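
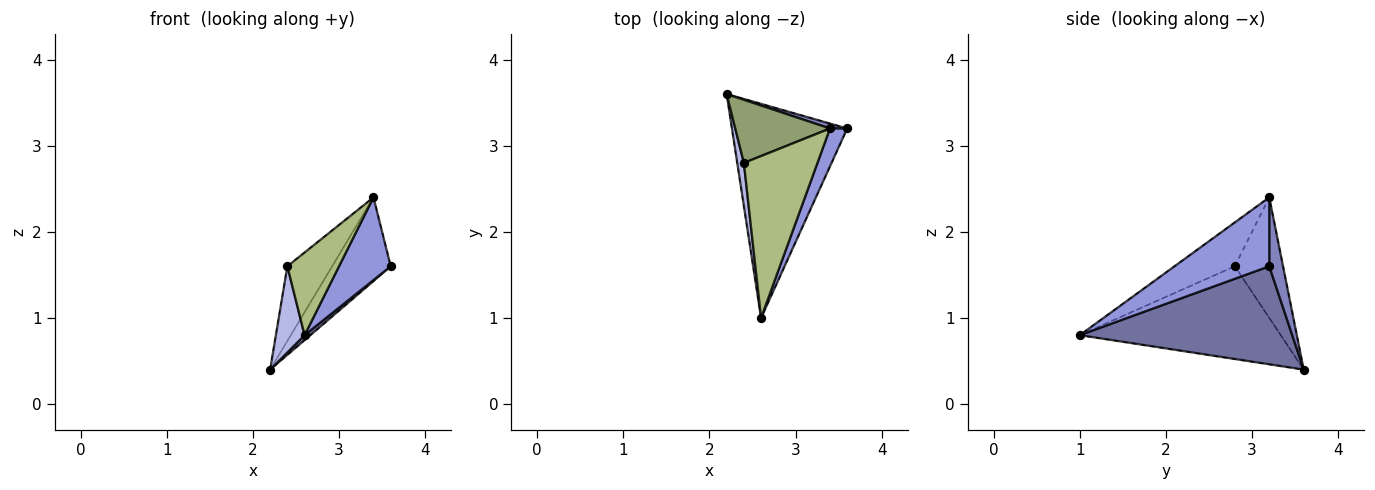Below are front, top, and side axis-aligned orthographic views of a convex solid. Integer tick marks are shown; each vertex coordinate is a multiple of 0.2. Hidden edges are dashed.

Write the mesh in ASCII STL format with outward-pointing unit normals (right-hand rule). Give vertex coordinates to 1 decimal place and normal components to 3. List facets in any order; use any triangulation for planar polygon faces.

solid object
 facet normal 0.648 -0.018 -0.762
  outer loop
   vertex 2.6 1.0 0.8
   vertex 2.2 3.6 0.4
   vertex 3.6 3.2 1.6
  endloop
 endfacet
 facet normal 0.229 0.972 0.057
  outer loop
   vertex 3.4 3.2 2.4
   vertex 3.6 3.2 1.6
   vertex 2.2 3.6 0.4
  endloop
 endfacet
 facet normal 0.857 -0.468 0.214
  outer loop
   vertex 3.4 3.2 2.4
   vertex 2.6 1.0 0.8
   vertex 3.6 3.2 1.6
  endloop
 endfacet
 facet normal -0.987 -0.141 0.071
  outer loop
   vertex 2.4 2.8 1.6
   vertex 2.2 3.6 0.4
   vertex 2.6 1.0 0.8
  endloop
 endfacet
 facet normal -0.635 0.590 0.499
  outer loop
   vertex 2.4 2.8 1.6
   vertex 3.4 3.2 2.4
   vertex 2.2 3.6 0.4
  endloop
 endfacet
 facet normal -0.469 -0.402 0.787
  outer loop
   vertex 2.4 2.8 1.6
   vertex 2.6 1.0 0.8
   vertex 3.4 3.2 2.4
  endloop
 endfacet
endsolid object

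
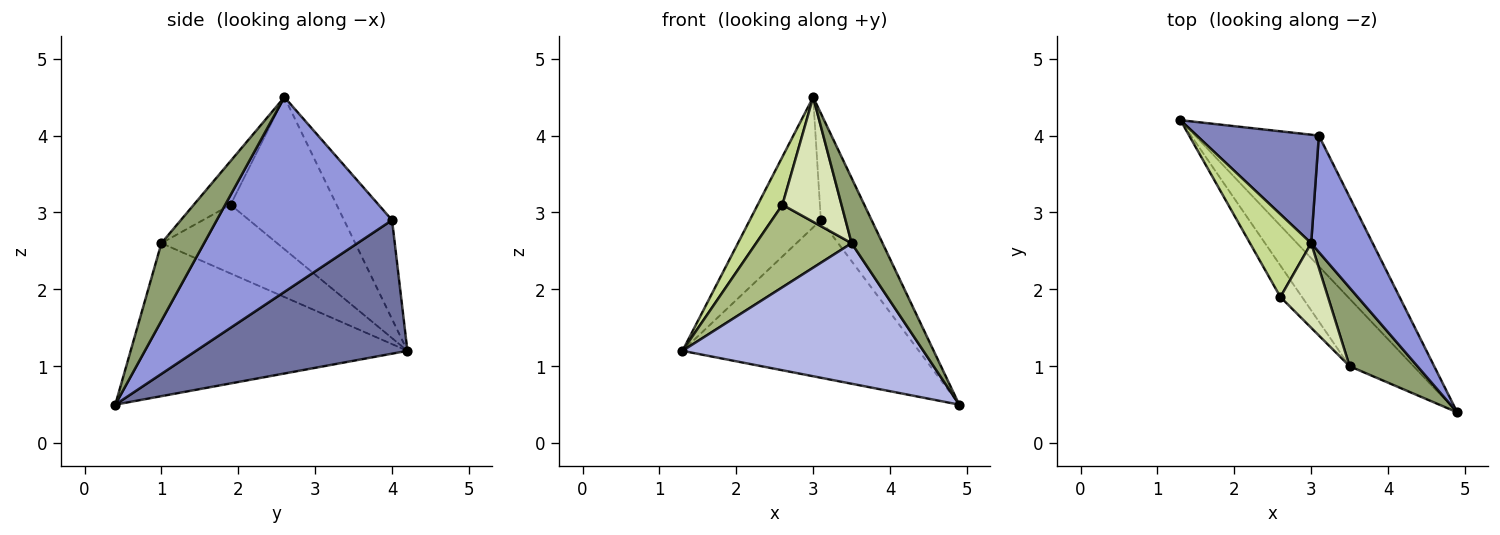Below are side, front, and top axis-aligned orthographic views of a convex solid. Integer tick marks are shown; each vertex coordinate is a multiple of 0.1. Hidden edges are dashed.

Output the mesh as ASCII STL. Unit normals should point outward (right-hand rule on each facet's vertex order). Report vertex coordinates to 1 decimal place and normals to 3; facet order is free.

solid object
 facet normal 0.567 0.634 -0.526
  outer loop
   vertex 3.1 4.0 2.9
   vertex 4.9 0.4 0.5
   vertex 1.3 4.2 1.2
  endloop
 endfacet
 facet normal -0.461 0.682 0.568
  outer loop
   vertex 3.1 4.0 2.9
   vertex 1.3 4.2 1.2
   vertex 3.0 2.6 4.5
  endloop
 endfacet
 facet normal 0.919 0.266 0.290
  outer loop
   vertex 3.1 4.0 2.9
   vertex 3.0 2.6 4.5
   vertex 4.9 0.4 0.5
  endloop
 endfacet
 facet normal -0.719 -0.626 -0.301
  outer loop
   vertex 3.5 1.0 2.6
   vertex 1.3 4.2 1.2
   vertex 4.9 0.4 0.5
  endloop
 endfacet
 facet normal 0.661 -0.479 0.578
  outer loop
   vertex 3.5 1.0 2.6
   vertex 4.9 0.4 0.5
   vertex 3.0 2.6 4.5
  endloop
 endfacet
 facet normal -0.750 -0.619 -0.236
  outer loop
   vertex 2.6 1.9 3.1
   vertex 1.3 4.2 1.2
   vertex 3.5 1.0 2.6
  endloop
 endfacet
 facet normal -0.907 -0.211 0.365
  outer loop
   vertex 2.6 1.9 3.1
   vertex 3.0 2.6 4.5
   vertex 1.3 4.2 1.2
  endloop
 endfacet
 facet normal -0.458 -0.736 0.499
  outer loop
   vertex 2.6 1.9 3.1
   vertex 3.5 1.0 2.6
   vertex 3.0 2.6 4.5
  endloop
 endfacet
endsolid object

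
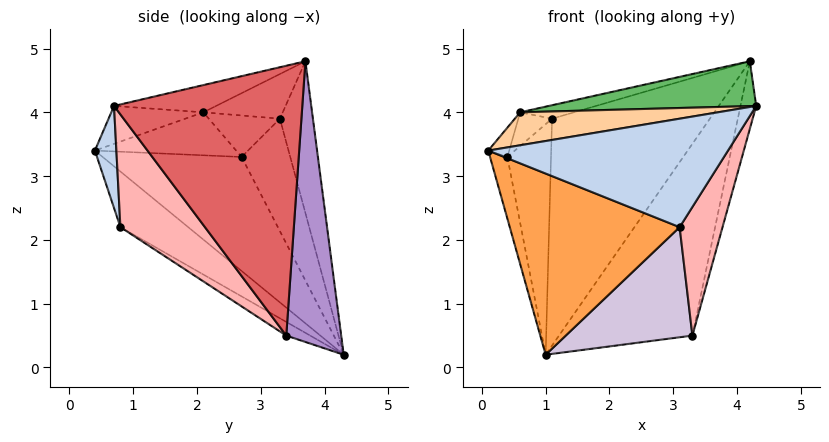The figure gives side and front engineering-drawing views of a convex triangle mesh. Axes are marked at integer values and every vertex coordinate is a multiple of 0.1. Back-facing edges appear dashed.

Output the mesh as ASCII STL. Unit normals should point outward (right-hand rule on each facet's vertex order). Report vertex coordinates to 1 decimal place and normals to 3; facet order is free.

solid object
 facet normal -0.198 0.945 0.261
  outer loop
   vertex 1.1 3.3 3.9
   vertex 4.2 3.7 4.8
   vertex 1.0 4.3 0.2
  endloop
 endfacet
 facet normal 0.089 -0.990 -0.108
  outer loop
   vertex 3.1 0.8 2.2
   vertex 4.3 0.7 4.1
   vertex 0.1 0.4 3.4
  endloop
 endfacet
 facet normal -0.233 -0.584 -0.777
  outer loop
   vertex 3.1 0.8 2.2
   vertex 0.1 0.4 3.4
   vertex 1.0 4.3 0.2
  endloop
 endfacet
 facet normal -0.137 -0.294 0.946
  outer loop
   vertex 0.6 2.1 4.0
   vertex 0.1 0.4 3.4
   vertex 4.3 0.7 4.1
  endloop
 endfacet
 facet normal -0.113 -0.229 0.967
  outer loop
   vertex 0.6 2.1 4.0
   vertex 4.3 0.7 4.1
   vertex 4.2 3.7 4.8
  endloop
 endfacet
 facet normal -0.297 0.202 0.933
  outer loop
   vertex 0.6 2.1 4.0
   vertex 4.2 3.7 4.8
   vertex 1.1 3.3 3.9
  endloop
 endfacet
 facet normal 0.974 0.081 -0.210
  outer loop
   vertex 3.3 3.4 0.5
   vertex 4.2 3.7 4.8
   vertex 4.3 0.7 4.1
  endloop
 endfacet
 facet normal 0.769 -0.390 -0.506
  outer loop
   vertex 3.3 3.4 0.5
   vertex 4.3 0.7 4.1
   vertex 3.1 0.8 2.2
  endloop
 endfacet
 facet normal 0.377 0.915 -0.143
  outer loop
   vertex 3.3 3.4 0.5
   vertex 1.0 4.3 0.2
   vertex 4.2 3.7 4.8
  endloop
 endfacet
 facet normal -0.102 -0.539 -0.836
  outer loop
   vertex 3.3 3.4 0.5
   vertex 3.1 0.8 2.2
   vertex 1.0 4.3 0.2
  endloop
 endfacet
 facet normal -0.730 0.655 0.197
  outer loop
   vertex 0.4 2.7 3.3
   vertex 1.1 3.3 3.9
   vertex 1.0 4.3 0.2
  endloop
 endfacet
 facet normal -0.766 0.363 0.530
  outer loop
   vertex 0.4 2.7 3.3
   vertex 0.6 2.1 4.0
   vertex 1.1 3.3 3.9
  endloop
 endfacet
 facet normal -0.984 0.123 -0.127
  outer loop
   vertex 0.4 2.7 3.3
   vertex 1.0 4.3 0.2
   vertex 0.1 0.4 3.4
  endloop
 endfacet
 facet normal -0.916 0.136 0.378
  outer loop
   vertex 0.4 2.7 3.3
   vertex 0.1 0.4 3.4
   vertex 0.6 2.1 4.0
  endloop
 endfacet
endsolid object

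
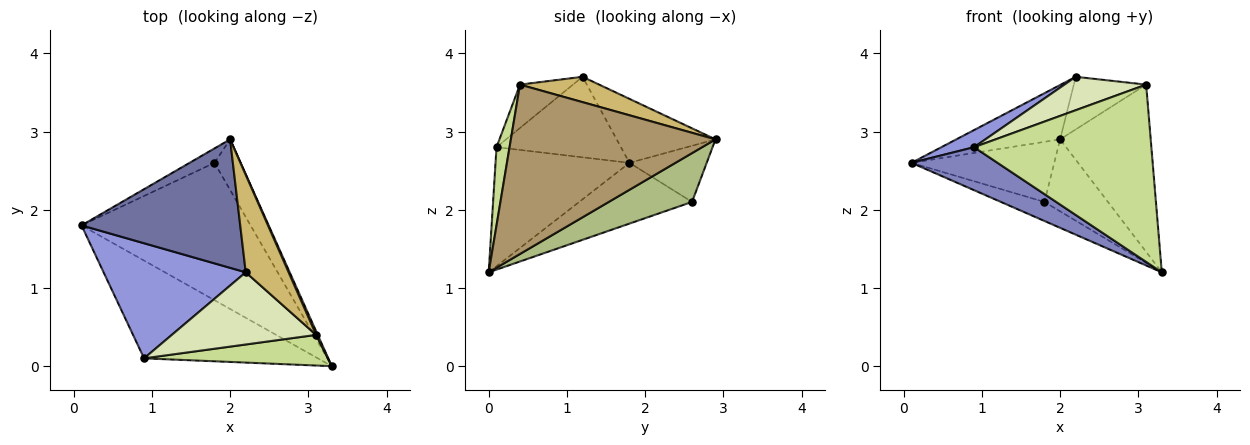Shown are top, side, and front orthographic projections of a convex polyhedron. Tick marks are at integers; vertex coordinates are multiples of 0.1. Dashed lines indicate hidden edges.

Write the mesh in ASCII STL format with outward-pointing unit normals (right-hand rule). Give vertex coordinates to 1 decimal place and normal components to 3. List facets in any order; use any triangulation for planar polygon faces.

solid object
 facet normal -0.348 0.365 0.863
  outer loop
   vertex 2.2 1.2 3.7
   vertex 2.0 2.9 2.9
   vertex 0.1 1.8 2.6
  endloop
 endfacet
 facet normal -0.531 -0.341 -0.775
  outer loop
   vertex 0.9 0.1 2.8
   vertex 0.1 1.8 2.6
   vertex 3.3 0.0 1.2
  endloop
 endfacet
 facet normal -0.489 -0.128 0.863
  outer loop
   vertex 0.9 0.1 2.8
   vertex 2.2 1.2 3.7
   vertex 0.1 1.8 2.6
  endloop
 endfacet
 facet normal -0.335 0.130 -0.933
  outer loop
   vertex 1.8 2.6 2.1
   vertex 3.3 0.0 1.2
   vertex 0.1 1.8 2.6
  endloop
 endfacet
 facet normal -0.466 0.861 -0.206
  outer loop
   vertex 1.8 2.6 2.1
   vertex 0.1 1.8 2.6
   vertex 2.0 2.9 2.9
  endloop
 endfacet
 facet normal 0.732 0.558 -0.392
  outer loop
   vertex 1.8 2.6 2.1
   vertex 2.0 2.9 2.9
   vertex 3.3 0.0 1.2
  endloop
 endfacet
 facet normal 0.072 -0.983 0.170
  outer loop
   vertex 3.1 0.4 3.6
   vertex 0.9 0.1 2.8
   vertex 3.3 0.0 1.2
  endloop
 endfacet
 facet normal -0.263 -0.405 0.875
  outer loop
   vertex 3.1 0.4 3.6
   vertex 2.2 1.2 3.7
   vertex 0.9 0.1 2.8
  endloop
 endfacet
 facet normal 0.914 0.405 0.009
  outer loop
   vertex 3.1 0.4 3.6
   vertex 3.3 0.0 1.2
   vertex 2.0 2.9 2.9
  endloop
 endfacet
 facet normal 0.461 0.422 0.781
  outer loop
   vertex 3.1 0.4 3.6
   vertex 2.0 2.9 2.9
   vertex 2.2 1.2 3.7
  endloop
 endfacet
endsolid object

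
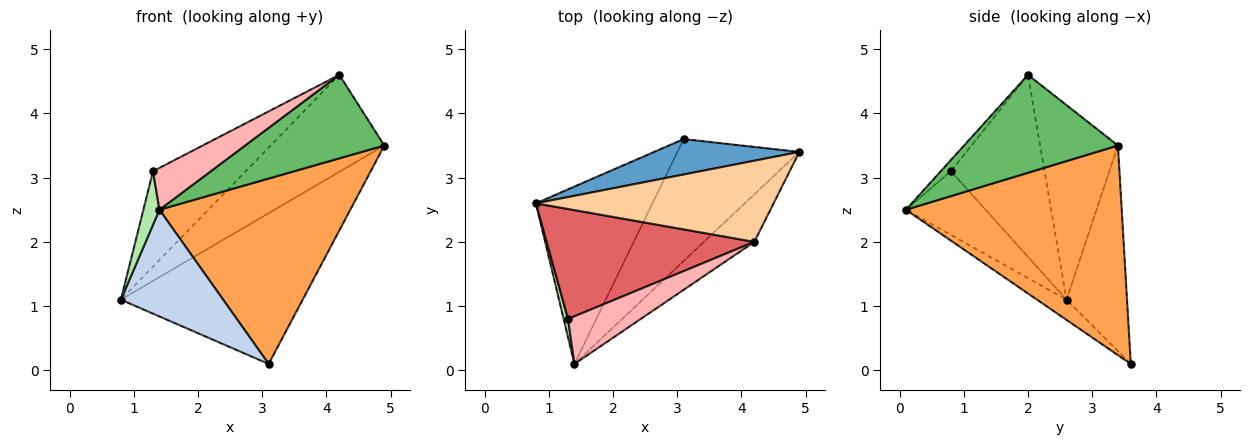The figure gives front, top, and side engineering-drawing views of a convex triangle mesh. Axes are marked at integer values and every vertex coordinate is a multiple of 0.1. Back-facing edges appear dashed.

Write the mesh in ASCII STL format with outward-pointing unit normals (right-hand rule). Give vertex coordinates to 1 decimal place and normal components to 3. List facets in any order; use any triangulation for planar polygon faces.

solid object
 facet normal -0.308 0.926 0.218
  outer loop
   vertex 3.1 3.6 0.1
   vertex 0.8 2.6 1.1
   vertex 4.9 3.4 3.5
  endloop
 endfacet
 facet normal -0.147 -0.510 -0.848
  outer loop
   vertex 3.1 3.6 0.1
   vertex 1.4 0.1 2.5
   vertex 0.8 2.6 1.1
  endloop
 endfacet
 facet normal 0.687 -0.607 -0.399
  outer loop
   vertex 3.1 3.6 0.1
   vertex 4.9 3.4 3.5
   vertex 1.4 0.1 2.5
  endloop
 endfacet
 facet normal -0.465 0.679 0.568
  outer loop
   vertex 4.2 2.0 4.6
   vertex 4.9 3.4 3.5
   vertex 0.8 2.6 1.1
  endloop
 endfacet
 facet normal 0.693 -0.627 -0.357
  outer loop
   vertex 4.2 2.0 4.6
   vertex 1.4 0.1 2.5
   vertex 4.9 3.4 3.5
  endloop
 endfacet
 facet normal -0.978 -0.197 0.067
  outer loop
   vertex 1.3 0.8 3.1
   vertex 0.8 2.6 1.1
   vertex 1.4 0.1 2.5
  endloop
 endfacet
 facet normal -0.552 0.547 0.630
  outer loop
   vertex 1.3 0.8 3.1
   vertex 4.2 2.0 4.6
   vertex 0.8 2.6 1.1
  endloop
 endfacet
 facet normal -0.115 -0.656 0.746
  outer loop
   vertex 1.3 0.8 3.1
   vertex 1.4 0.1 2.5
   vertex 4.2 2.0 4.6
  endloop
 endfacet
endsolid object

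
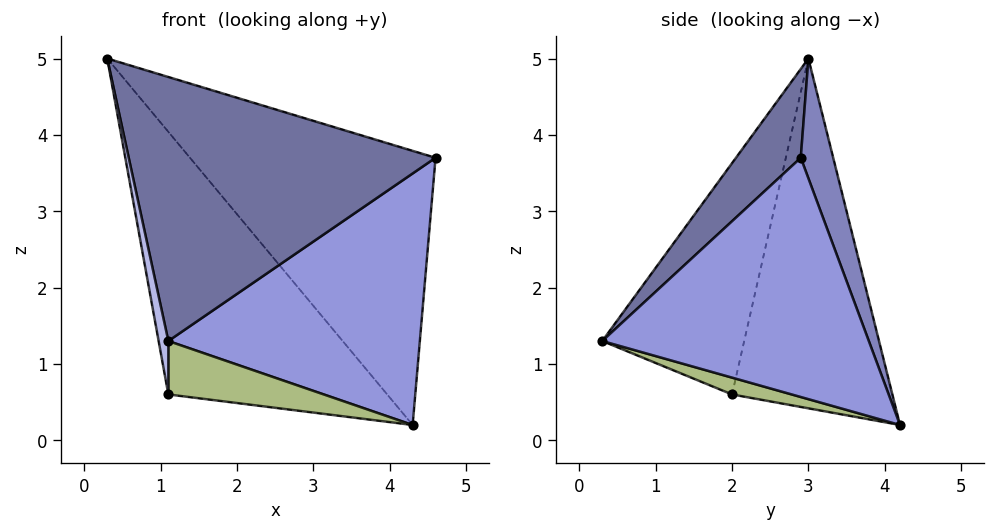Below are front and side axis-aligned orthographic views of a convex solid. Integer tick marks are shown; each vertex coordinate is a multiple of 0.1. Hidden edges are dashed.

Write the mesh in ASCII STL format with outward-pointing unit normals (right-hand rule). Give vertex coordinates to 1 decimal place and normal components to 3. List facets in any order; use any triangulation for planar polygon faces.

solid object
 facet normal 0.165 -0.779 0.604
  outer loop
   vertex 1.1 0.3 1.3
   vertex 4.6 2.9 3.7
   vertex 0.3 3.0 5.0
  endloop
 endfacet
 facet normal 0.123 0.934 0.336
  outer loop
   vertex 4.3 4.2 0.2
   vertex 0.3 3.0 5.0
   vertex 4.6 2.9 3.7
  endloop
 endfacet
 facet normal 0.693 -0.654 -0.302
  outer loop
   vertex 4.3 4.2 0.2
   vertex 4.6 2.9 3.7
   vertex 1.1 0.3 1.3
  endloop
 endfacet
 facet normal -0.984 -0.067 -0.164
  outer loop
   vertex 1.1 2.0 0.6
   vertex 1.1 0.3 1.3
   vertex 0.3 3.0 5.0
  endloop
 endfacet
 facet normal -0.567 0.775 -0.279
  outer loop
   vertex 1.1 2.0 0.6
   vertex 0.3 3.0 5.0
   vertex 4.3 4.2 0.2
  endloop
 endfacet
 facet normal 0.145 -0.377 -0.915
  outer loop
   vertex 1.1 2.0 0.6
   vertex 4.3 4.2 0.2
   vertex 1.1 0.3 1.3
  endloop
 endfacet
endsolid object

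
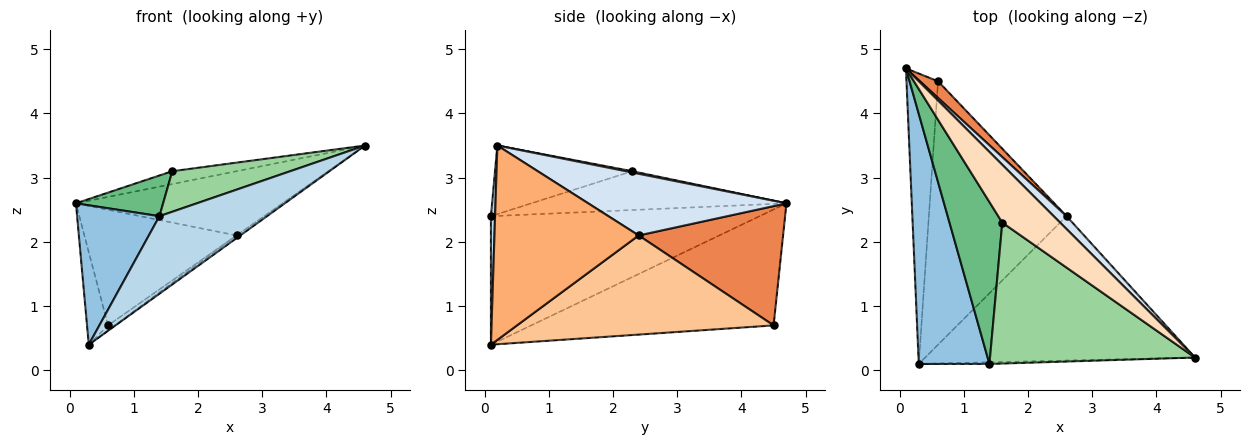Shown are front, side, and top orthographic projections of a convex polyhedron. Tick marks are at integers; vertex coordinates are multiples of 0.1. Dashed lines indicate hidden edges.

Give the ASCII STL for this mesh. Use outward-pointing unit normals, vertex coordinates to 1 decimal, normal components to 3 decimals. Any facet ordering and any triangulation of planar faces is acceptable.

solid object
 facet normal -0.962 0.083 -0.262
  outer loop
   vertex 0.6 4.5 0.7
   vertex 0.3 0.1 0.4
   vertex 0.1 4.7 2.6
  endloop
 endfacet
 facet normal -0.846 -0.259 0.465
  outer loop
   vertex 1.4 0.1 2.4
   vertex 0.1 4.7 2.6
   vertex 0.3 0.1 0.4
  endloop
 endfacet
 facet normal 0.038 -0.999 -0.021
  outer loop
   vertex 1.4 0.1 2.4
   vertex 0.3 0.1 0.4
   vertex 4.6 0.2 3.5
  endloop
 endfacet
 facet normal 0.685 0.714 0.143
  outer loop
   vertex 2.6 2.4 2.1
   vertex 0.1 4.7 2.6
   vertex 4.6 0.2 3.5
  endloop
 endfacet
 facet normal 0.685 0.721 0.104
  outer loop
   vertex 2.6 2.4 2.1
   vertex 0.6 4.5 0.7
   vertex 0.1 4.7 2.6
  endloop
 endfacet
 facet normal 0.585 0.015 -0.811
  outer loop
   vertex 2.6 2.4 2.1
   vertex 4.6 0.2 3.5
   vertex 0.3 0.1 0.4
  endloop
 endfacet
 facet normal 0.584 0.015 -0.811
  outer loop
   vertex 2.6 2.4 2.1
   vertex 0.3 0.1 0.4
   vertex 0.6 4.5 0.7
  endloop
 endfacet
 facet normal 0.022 0.217 0.976
  outer loop
   vertex 1.6 2.3 3.1
   vertex 4.6 0.2 3.5
   vertex 0.1 4.7 2.6
  endloop
 endfacet
 facet normal -0.581 -0.198 0.790
  outer loop
   vertex 1.6 2.3 3.1
   vertex 0.1 4.7 2.6
   vertex 1.4 0.1 2.4
  endloop
 endfacet
 facet normal -0.306 -0.263 0.915
  outer loop
   vertex 1.6 2.3 3.1
   vertex 1.4 0.1 2.4
   vertex 4.6 0.2 3.5
  endloop
 endfacet
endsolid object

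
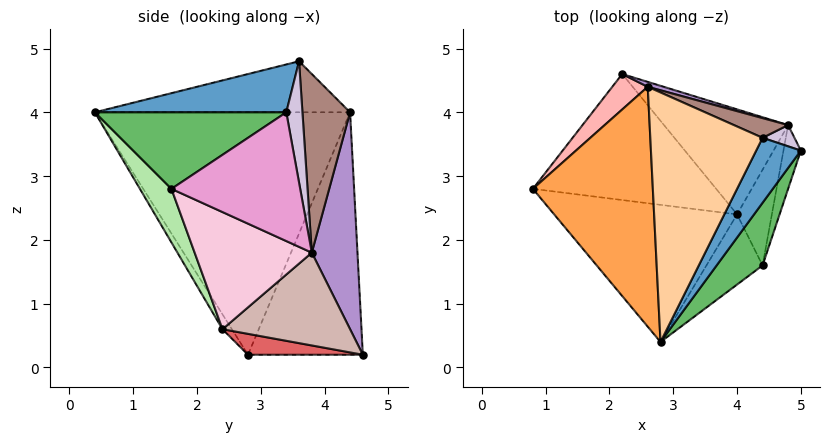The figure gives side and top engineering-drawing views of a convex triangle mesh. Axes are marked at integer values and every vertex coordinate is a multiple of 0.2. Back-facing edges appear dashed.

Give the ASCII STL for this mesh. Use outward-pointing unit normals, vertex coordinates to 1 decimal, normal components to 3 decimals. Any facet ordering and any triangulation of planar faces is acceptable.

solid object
 facet normal 0.644 -0.472 0.601
  outer loop
   vertex 4.4 3.6 4.8
   vertex 2.8 0.4 4.0
   vertex 5.0 3.4 4.0
  endloop
 endfacet
 facet normal -0.042 -0.855 -0.518
  outer loop
   vertex 4.0 2.4 0.6
   vertex 2.8 0.4 4.0
   vertex 0.8 2.8 0.2
  endloop
 endfacet
 facet normal -0.895 -0.045 0.443
  outer loop
   vertex 2.6 4.4 4.0
   vertex 0.8 2.8 0.2
   vertex 2.8 0.4 4.0
  endloop
 endfacet
 facet normal -0.414 -0.021 0.910
  outer loop
   vertex 2.6 4.4 4.0
   vertex 2.8 0.4 4.0
   vertex 4.4 3.6 4.8
  endloop
 endfacet
 facet normal 0.726 -0.532 0.436
  outer loop
   vertex 4.4 1.6 2.8
   vertex 5.0 3.4 4.0
   vertex 2.8 0.4 4.0
  endloop
 endfacet
 facet normal 0.359 -0.854 -0.376
  outer loop
   vertex 4.4 1.6 2.8
   vertex 2.8 0.4 4.0
   vertex 4.0 2.4 0.6
  endloop
 endfacet
 facet normal 0.113 -0.088 -0.990
  outer loop
   vertex 2.2 4.6 0.2
   vertex 4.0 2.4 0.6
   vertex 0.8 2.8 0.2
  endloop
 endfacet
 facet normal -0.784 0.610 0.115
  outer loop
   vertex 2.2 4.6 0.2
   vertex 0.8 2.8 0.2
   vertex 2.6 4.4 4.0
  endloop
 endfacet
 facet normal 0.282 0.959 0.021
  outer loop
   vertex 4.8 3.8 1.8
   vertex 2.2 4.6 0.2
   vertex 2.6 4.4 4.0
  endloop
 endfacet
 facet normal 0.454 0.883 0.119
  outer loop
   vertex 4.8 3.8 1.8
   vertex 4.4 3.6 4.8
   vertex 5.0 3.4 4.0
  endloop
 endfacet
 facet normal 0.362 0.925 0.110
  outer loop
   vertex 4.8 3.8 1.8
   vertex 2.6 4.4 4.0
   vertex 4.4 3.6 4.8
  endloop
 endfacet
 facet normal 0.566 0.326 -0.757
  outer loop
   vertex 4.8 3.8 1.8
   vertex 4.0 2.4 0.6
   vertex 2.2 4.6 0.2
  endloop
 endfacet
 facet normal 0.963 -0.234 -0.130
  outer loop
   vertex 4.8 3.8 1.8
   vertex 5.0 3.4 4.0
   vertex 4.4 1.6 2.8
  endloop
 endfacet
 facet normal 0.917 -0.291 -0.272
  outer loop
   vertex 4.8 3.8 1.8
   vertex 4.4 1.6 2.8
   vertex 4.0 2.4 0.6
  endloop
 endfacet
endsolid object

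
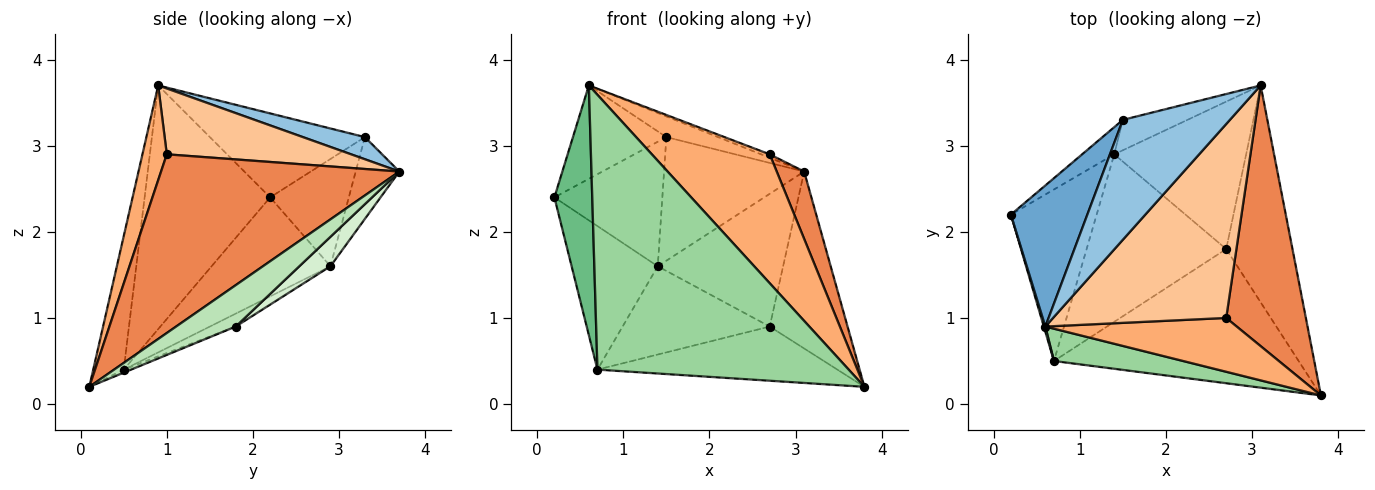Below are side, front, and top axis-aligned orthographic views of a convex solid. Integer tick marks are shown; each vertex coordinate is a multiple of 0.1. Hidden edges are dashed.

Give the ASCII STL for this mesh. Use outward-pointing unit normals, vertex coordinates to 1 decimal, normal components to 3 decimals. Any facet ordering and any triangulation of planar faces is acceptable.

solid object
 facet normal -0.675 0.407 0.615
  outer loop
   vertex 1.5 3.3 3.1
   vertex 0.2 2.2 2.4
   vertex 0.6 0.9 3.7
  endloop
 endfacet
 facet normal 0.200 0.166 0.966
  outer loop
   vertex 1.5 3.3 3.1
   vertex 0.6 0.9 3.7
   vertex 3.1 3.7 2.7
  endloop
 endfacet
 facet normal -0.580 0.796 -0.174
  outer loop
   vertex 1.5 3.3 3.1
   vertex 1.4 2.9 1.6
   vertex 0.2 2.2 2.4
  endloop
 endfacet
 facet normal -0.290 0.929 -0.229
  outer loop
   vertex 1.5 3.3 3.1
   vertex 3.1 3.7 2.7
   vertex 1.4 2.9 1.6
  endloop
 endfacet
 facet normal 0.908 -0.105 0.405
  outer loop
   vertex 2.7 1.0 2.9
   vertex 3.8 0.1 0.2
   vertex 3.1 3.7 2.7
  endloop
 endfacet
 facet normal 0.187 -0.906 0.378
  outer loop
   vertex 2.7 1.0 2.9
   vertex 0.6 0.9 3.7
   vertex 3.8 0.1 0.2
  endloop
 endfacet
 facet normal 0.355 0.017 0.935
  outer loop
   vertex 2.7 1.0 2.9
   vertex 3.1 3.7 2.7
   vertex 0.6 0.9 3.7
  endloop
 endfacet
 facet normal -0.663 0.480 -0.574
  outer loop
   vertex 0.7 0.5 0.4
   vertex 0.2 2.2 2.4
   vertex 1.4 2.9 1.6
  endloop
 endfacet
 facet normal -0.957 -0.289 0.006
  outer loop
   vertex 0.7 0.5 0.4
   vertex 0.6 0.9 3.7
   vertex 0.2 2.2 2.4
  endloop
 endfacet
 facet normal -0.120 -0.986 0.116
  outer loop
   vertex 0.7 0.5 0.4
   vertex 3.8 0.1 0.2
   vertex 0.6 0.9 3.7
  endloop
 endfacet
 facet normal 0.436 0.569 -0.697
  outer loop
   vertex 2.7 1.8 0.9
   vertex 3.1 3.7 2.7
   vertex 3.8 0.1 0.2
  endloop
 endfacet
 facet normal 0.164 0.660 -0.733
  outer loop
   vertex 2.7 1.8 0.9
   vertex 1.4 2.9 1.6
   vertex 3.1 3.7 2.7
  endloop
 endfacet
 facet normal -0.012 0.374 -0.927
  outer loop
   vertex 2.7 1.8 0.9
   vertex 3.8 0.1 0.2
   vertex 0.7 0.5 0.4
  endloop
 endfacet
 facet normal -0.082 0.465 -0.882
  outer loop
   vertex 2.7 1.8 0.9
   vertex 0.7 0.5 0.4
   vertex 1.4 2.9 1.6
  endloop
 endfacet
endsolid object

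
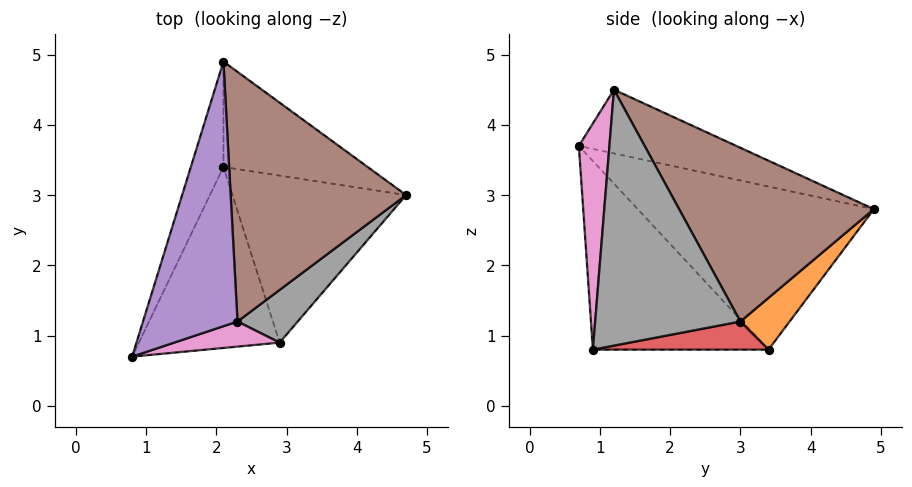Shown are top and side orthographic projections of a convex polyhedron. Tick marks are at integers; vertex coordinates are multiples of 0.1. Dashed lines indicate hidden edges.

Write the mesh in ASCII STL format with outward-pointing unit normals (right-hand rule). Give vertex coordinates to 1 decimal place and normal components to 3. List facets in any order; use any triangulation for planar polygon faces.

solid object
 facet normal -0.949 0.253 -0.190
  outer loop
   vertex 2.1 3.4 0.8
   vertex 0.8 0.7 3.7
   vertex 2.1 4.9 2.8
  endloop
 endfacet
 facet normal 0.211 0.782 -0.587
  outer loop
   vertex 2.1 3.4 0.8
   vertex 2.1 4.9 2.8
   vertex 4.7 3.0 1.2
  endloop
 endfacet
 facet normal -0.776 -0.248 -0.579
  outer loop
   vertex 2.9 0.9 0.8
   vertex 0.8 0.7 3.7
   vertex 2.1 3.4 0.8
  endloop
 endfacet
 facet normal 0.160 0.051 -0.986
  outer loop
   vertex 2.9 0.9 0.8
   vertex 2.1 3.4 0.8
   vertex 4.7 3.0 1.2
  endloop
 endfacet
 facet normal -0.528 0.331 0.782
  outer loop
   vertex 2.3 1.2 4.5
   vertex 2.1 4.9 2.8
   vertex 0.8 0.7 3.7
  endloop
 endfacet
 facet normal 0.661 0.342 0.668
  outer loop
   vertex 2.3 1.2 4.5
   vertex 4.7 3.0 1.2
   vertex 2.1 4.9 2.8
  endloop
 endfacet
 facet normal 0.256 -0.959 0.119
  outer loop
   vertex 2.3 1.2 4.5
   vertex 0.8 0.7 3.7
   vertex 2.9 0.9 0.8
  endloop
 endfacet
 facet normal 0.731 -0.660 0.172
  outer loop
   vertex 2.3 1.2 4.5
   vertex 2.9 0.9 0.8
   vertex 4.7 3.0 1.2
  endloop
 endfacet
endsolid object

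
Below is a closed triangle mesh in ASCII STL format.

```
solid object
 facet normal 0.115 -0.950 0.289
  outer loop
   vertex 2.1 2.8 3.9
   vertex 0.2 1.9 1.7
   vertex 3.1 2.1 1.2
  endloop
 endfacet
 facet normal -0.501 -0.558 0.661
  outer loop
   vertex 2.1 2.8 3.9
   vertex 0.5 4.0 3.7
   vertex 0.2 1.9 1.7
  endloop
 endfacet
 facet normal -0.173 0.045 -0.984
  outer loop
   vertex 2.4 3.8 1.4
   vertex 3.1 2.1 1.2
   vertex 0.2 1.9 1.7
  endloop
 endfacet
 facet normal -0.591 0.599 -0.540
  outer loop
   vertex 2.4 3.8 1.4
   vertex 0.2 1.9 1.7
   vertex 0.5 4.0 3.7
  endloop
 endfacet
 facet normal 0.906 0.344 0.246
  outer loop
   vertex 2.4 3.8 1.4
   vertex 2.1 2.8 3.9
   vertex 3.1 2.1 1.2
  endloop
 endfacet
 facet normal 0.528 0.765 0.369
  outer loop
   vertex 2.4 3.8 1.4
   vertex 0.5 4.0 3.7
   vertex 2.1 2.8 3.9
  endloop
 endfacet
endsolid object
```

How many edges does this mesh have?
9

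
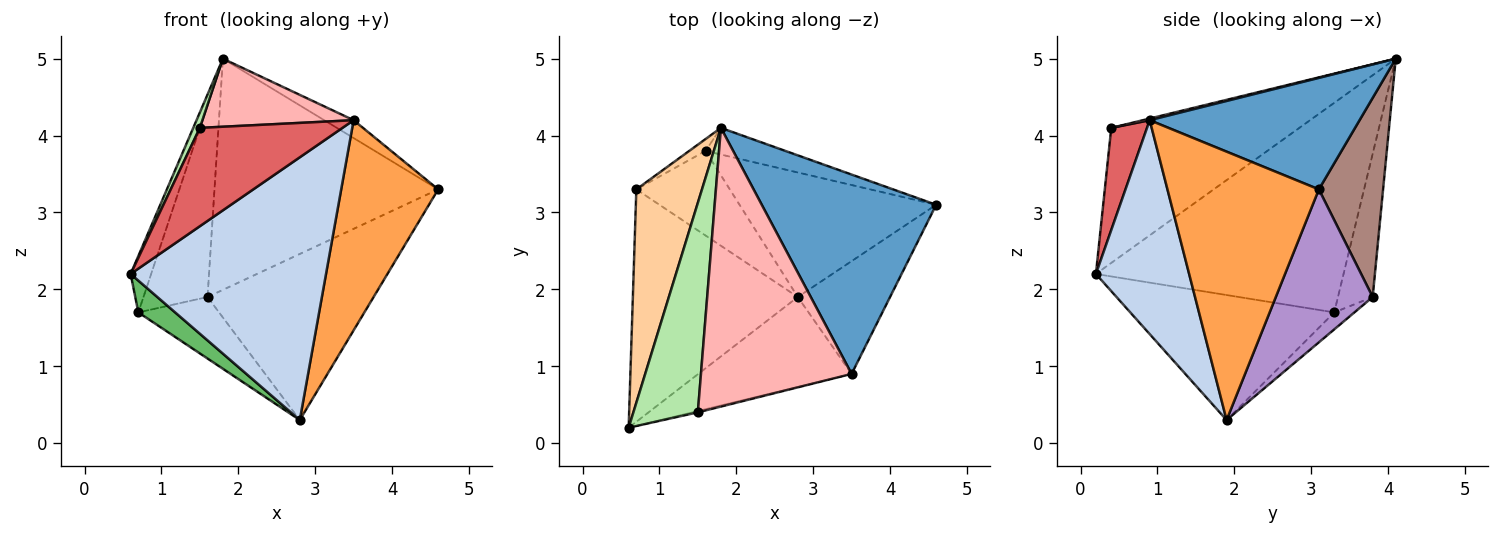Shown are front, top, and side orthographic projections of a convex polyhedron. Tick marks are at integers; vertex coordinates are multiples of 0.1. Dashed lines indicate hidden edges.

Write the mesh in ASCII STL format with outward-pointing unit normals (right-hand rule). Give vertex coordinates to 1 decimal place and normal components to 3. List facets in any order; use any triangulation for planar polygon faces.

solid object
 facet normal 0.537 0.075 0.840
  outer loop
   vertex 3.5 0.9 4.2
   vertex 4.6 3.1 3.3
   vertex 1.8 4.1 5.0
  endloop
 endfacet
 facet normal 0.412 -0.862 -0.295
  outer loop
   vertex 3.5 0.9 4.2
   vertex 0.6 0.2 2.2
   vertex 2.8 1.9 0.3
  endloop
 endfacet
 facet normal 0.809 -0.518 -0.278
  outer loop
   vertex 3.5 0.9 4.2
   vertex 2.8 1.9 0.3
   vertex 4.6 3.1 3.3
  endloop
 endfacet
 facet normal -0.951 0.079 0.298
  outer loop
   vertex 0.7 3.3 1.7
   vertex 0.6 0.2 2.2
   vertex 1.8 4.1 5.0
  endloop
 endfacet
 facet normal -0.600 -0.108 -0.792
  outer loop
   vertex 0.7 3.3 1.7
   vertex 2.8 1.9 0.3
   vertex 0.6 0.2 2.2
  endloop
 endfacet
 facet normal -0.902 -0.032 0.431
  outer loop
   vertex 1.5 0.4 4.1
   vertex 1.8 4.1 5.0
   vertex 0.6 0.2 2.2
  endloop
 endfacet
 facet normal 0.243 -0.970 -0.013
  outer loop
   vertex 1.5 0.4 4.1
   vertex 0.6 0.2 2.2
   vertex 3.5 0.9 4.2
  endloop
 endfacet
 facet normal 0.011 -0.237 0.971
  outer loop
   vertex 1.5 0.4 4.1
   vertex 3.5 0.9 4.2
   vertex 1.8 4.1 5.0
  endloop
 endfacet
 facet normal 0.423 0.725 -0.544
  outer loop
   vertex 1.6 3.8 1.9
   vertex 4.6 3.1 3.3
   vertex 2.8 1.9 0.3
  endloop
 endfacet
 facet normal -0.145 0.582 -0.800
  outer loop
   vertex 1.6 3.8 1.9
   vertex 2.8 1.9 0.3
   vertex 0.7 3.3 1.7
  endloop
 endfacet
 facet normal 0.274 0.955 -0.110
  outer loop
   vertex 1.6 3.8 1.9
   vertex 1.8 4.1 5.0
   vertex 4.6 3.1 3.3
  endloop
 endfacet
 facet normal -0.476 0.878 -0.054
  outer loop
   vertex 1.6 3.8 1.9
   vertex 0.7 3.3 1.7
   vertex 1.8 4.1 5.0
  endloop
 endfacet
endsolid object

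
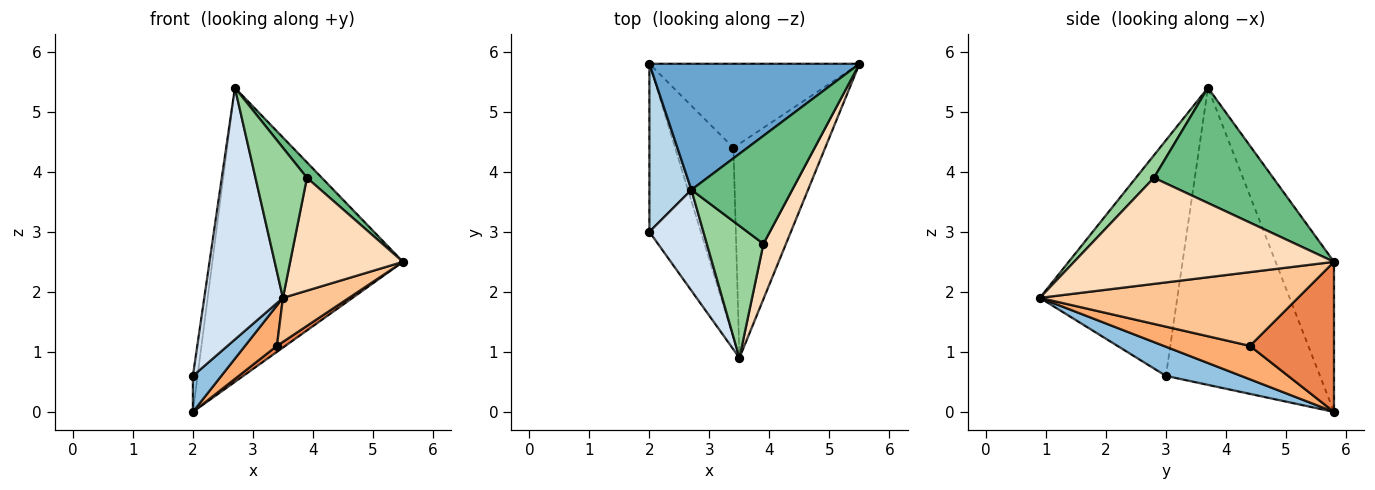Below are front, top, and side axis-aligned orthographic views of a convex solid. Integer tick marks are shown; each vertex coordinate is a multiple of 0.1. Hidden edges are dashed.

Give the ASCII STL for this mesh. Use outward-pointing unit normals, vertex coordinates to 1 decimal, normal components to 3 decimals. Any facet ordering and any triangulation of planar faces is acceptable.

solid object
 facet normal -0.271 0.885 0.379
  outer loop
   vertex 2.7 3.7 5.4
   vertex 5.5 5.8 2.5
   vertex 2.0 5.8 0.0
  endloop
 endfacet
 facet normal 0.485 -0.183 -0.855
  outer loop
   vertex 2.0 3.0 0.6
   vertex 2.0 5.8 0.0
   vertex 3.5 0.9 1.9
  endloop
 endfacet
 facet normal -0.990 0.030 0.140
  outer loop
   vertex 2.0 3.0 0.6
   vertex 2.7 3.7 5.4
   vertex 2.0 5.8 0.0
  endloop
 endfacet
 facet normal -0.851 -0.487 0.195
  outer loop
   vertex 2.0 3.0 0.6
   vertex 3.5 0.9 1.9
   vertex 2.7 3.7 5.4
  endloop
 endfacet
 facet normal 0.580 -0.058 -0.812
  outer loop
   vertex 3.4 4.4 1.1
   vertex 2.0 5.8 0.0
   vertex 5.5 5.8 2.5
  endloop
 endfacet
 facet normal 0.489 -0.181 -0.853
  outer loop
   vertex 3.4 4.4 1.1
   vertex 3.5 0.9 1.9
   vertex 2.0 5.8 0.0
  endloop
 endfacet
 facet normal 0.619 -0.158 -0.770
  outer loop
   vertex 3.4 4.4 1.1
   vertex 5.5 5.8 2.5
   vertex 3.5 0.9 1.9
  endloop
 endfacet
 facet normal 0.900 -0.391 0.191
  outer loop
   vertex 3.9 2.8 3.9
   vertex 3.5 0.9 1.9
   vertex 5.5 5.8 2.5
  endloop
 endfacet
 facet normal 0.749 -0.094 0.656
  outer loop
   vertex 3.9 2.8 3.9
   vertex 5.5 5.8 2.5
   vertex 2.7 3.7 5.4
  endloop
 endfacet
 facet normal 0.254 -0.726 0.639
  outer loop
   vertex 3.9 2.8 3.9
   vertex 2.7 3.7 5.4
   vertex 3.5 0.9 1.9
  endloop
 endfacet
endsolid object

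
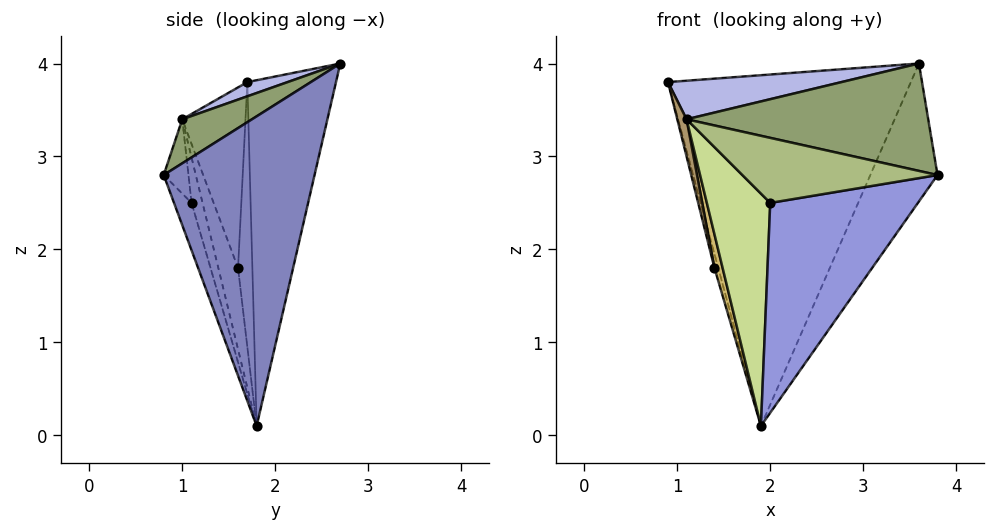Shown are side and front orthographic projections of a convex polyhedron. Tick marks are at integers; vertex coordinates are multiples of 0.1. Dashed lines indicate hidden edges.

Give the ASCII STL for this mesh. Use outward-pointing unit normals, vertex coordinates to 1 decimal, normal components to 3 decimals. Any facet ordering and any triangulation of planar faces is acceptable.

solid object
 facet normal -0.342 0.937 -0.067
  outer loop
   vertex 1.9 1.8 0.1
   vertex 0.9 1.7 3.8
   vertex 3.6 2.7 4.0
  endloop
 endfacet
 facet normal 0.820 0.365 -0.442
  outer loop
   vertex 1.9 1.8 0.1
   vertex 3.6 2.7 4.0
   vertex 3.8 0.8 2.8
  endloop
 endfacet
 facet normal -0.114 -0.955 -0.274
  outer loop
   vertex 2.0 1.1 2.5
   vertex 1.9 1.8 0.1
   vertex 3.8 0.8 2.8
  endloop
 endfacet
 facet normal 0.109 -0.470 0.876
  outer loop
   vertex 1.1 1.0 3.4
   vertex 3.6 2.7 4.0
   vertex 0.9 1.7 3.8
  endloop
 endfacet
 facet normal 0.149 -0.517 0.843
  outer loop
   vertex 1.1 1.0 3.4
   vertex 3.8 0.8 2.8
   vertex 3.6 2.7 4.0
  endloop
 endfacet
 facet normal -0.123 -0.965 -0.230
  outer loop
   vertex 1.1 1.0 3.4
   vertex 2.0 1.1 2.5
   vertex 3.8 0.8 2.8
  endloop
 endfacet
 facet normal -0.164 -0.949 -0.270
  outer loop
   vertex 1.1 1.0 3.4
   vertex 1.9 1.8 0.1
   vertex 2.0 1.1 2.5
  endloop
 endfacet
 facet normal -0.937 0.247 -0.247
  outer loop
   vertex 1.4 1.6 1.8
   vertex 0.9 1.7 3.8
   vertex 1.9 1.8 0.1
  endloop
 endfacet
 facet normal -0.962 -0.141 -0.233
  outer loop
   vertex 1.4 1.6 1.8
   vertex 1.1 1.0 3.4
   vertex 0.9 1.7 3.8
  endloop
 endfacet
 facet normal -0.881 -0.365 -0.302
  outer loop
   vertex 1.4 1.6 1.8
   vertex 1.9 1.8 0.1
   vertex 1.1 1.0 3.4
  endloop
 endfacet
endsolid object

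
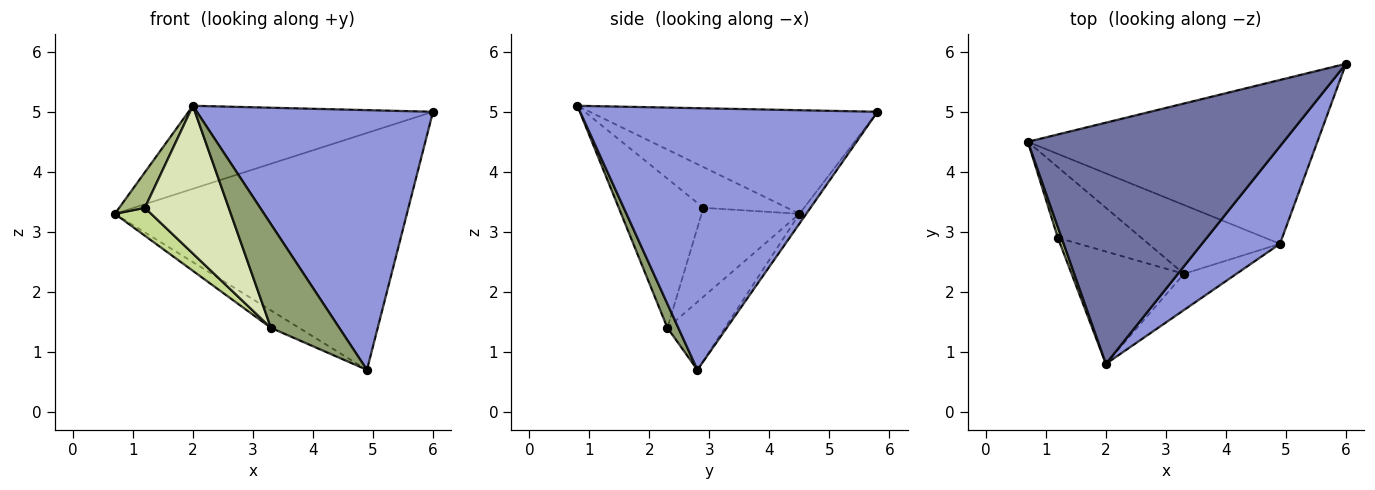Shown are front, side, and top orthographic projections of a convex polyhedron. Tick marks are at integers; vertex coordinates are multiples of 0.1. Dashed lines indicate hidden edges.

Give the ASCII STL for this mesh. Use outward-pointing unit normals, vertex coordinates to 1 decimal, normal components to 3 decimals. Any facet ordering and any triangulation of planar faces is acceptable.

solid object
 facet normal -0.358 0.304 0.883
  outer loop
   vertex 2.0 0.8 5.1
   vertex 6.0 5.8 5.0
   vertex 0.7 4.5 3.3
  endloop
 endfacet
 facet normal -0.019 0.822 -0.569
  outer loop
   vertex 4.9 2.8 0.7
   vertex 0.7 4.5 3.3
   vertex 6.0 5.8 5.0
  endloop
 endfacet
 facet normal 0.763 -0.606 0.227
  outer loop
   vertex 4.9 2.8 0.7
   vertex 6.0 5.8 5.0
   vertex 2.0 0.8 5.1
  endloop
 endfacet
 facet normal -0.448 0.219 -0.867
  outer loop
   vertex 3.3 2.3 1.4
   vertex 0.7 4.5 3.3
   vertex 4.9 2.8 0.7
  endloop
 endfacet
 facet normal 0.149 -0.934 -0.326
  outer loop
   vertex 3.3 2.3 1.4
   vertex 4.9 2.8 0.7
   vertex 2.0 0.8 5.1
  endloop
 endfacet
 facet normal -0.952 -0.292 0.087
  outer loop
   vertex 1.2 2.9 3.4
   vertex 2.0 0.8 5.1
   vertex 0.7 4.5 3.3
  endloop
 endfacet
 facet normal -0.704 -0.261 -0.661
  outer loop
   vertex 1.2 2.9 3.4
   vertex 0.7 4.5 3.3
   vertex 3.3 2.3 1.4
  endloop
 endfacet
 facet normal -0.627 -0.620 -0.472
  outer loop
   vertex 1.2 2.9 3.4
   vertex 3.3 2.3 1.4
   vertex 2.0 0.8 5.1
  endloop
 endfacet
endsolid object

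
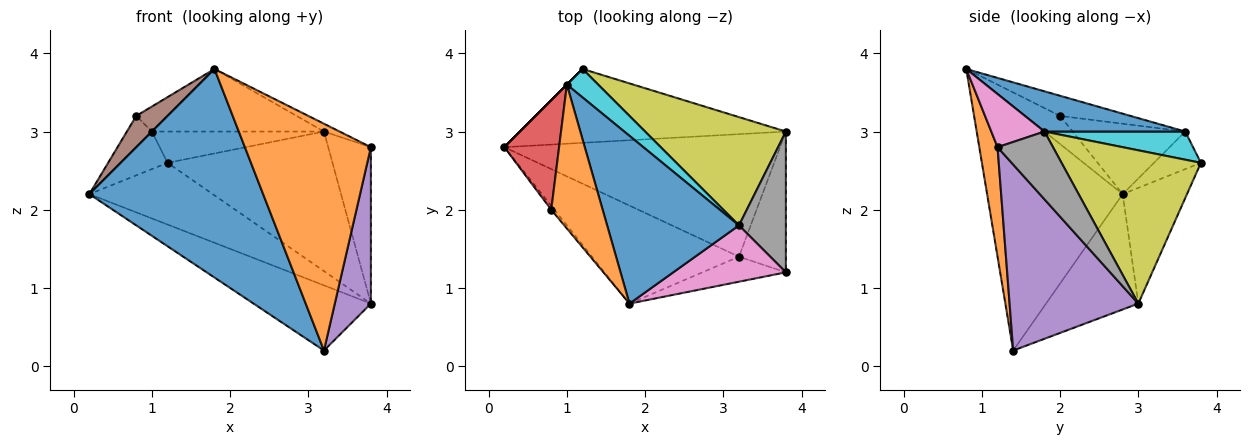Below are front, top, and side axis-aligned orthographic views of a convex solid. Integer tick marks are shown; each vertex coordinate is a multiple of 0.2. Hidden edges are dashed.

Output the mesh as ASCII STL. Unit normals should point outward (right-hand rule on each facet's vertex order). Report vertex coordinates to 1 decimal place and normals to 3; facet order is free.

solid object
 facet normal -0.577 -0.739 -0.348
  outer loop
   vertex 1.8 0.8 3.8
   vertex 0.2 2.8 2.2
   vertex 3.2 1.4 0.2
  endloop
 endfacet
 facet normal 0.142 -0.984 -0.109
  outer loop
   vertex 1.8 0.8 3.8
   vertex 3.2 1.4 0.2
   vertex 3.8 1.2 2.8
  endloop
 endfacet
 facet normal -0.317 0.608 -0.728
  outer loop
   vertex 3.8 3.0 0.8
   vertex 0.2 2.8 2.2
   vertex 1.2 3.8 2.6
  endloop
 endfacet
 facet normal -0.347 0.441 -0.828
  outer loop
   vertex 3.8 3.0 0.8
   vertex 3.2 1.4 0.2
   vertex 0.2 2.8 2.2
  endloop
 endfacet
 facet normal 0.936 -0.262 -0.236
  outer loop
   vertex 3.8 3.0 0.8
   vertex 3.8 1.2 2.8
   vertex 3.2 1.4 0.2
  endloop
 endfacet
 facet normal -0.745 -0.662 -0.083
  outer loop
   vertex 0.8 2.0 3.2
   vertex 0.2 2.8 2.2
   vertex 1.8 0.8 3.8
  endloop
 endfacet
 facet normal 0.424 0.125 0.897
  outer loop
   vertex 3.2 1.8 3.0
   vertex 1.8 0.8 3.8
   vertex 3.8 1.2 2.8
  endloop
 endfacet
 facet normal 0.695 0.535 0.481
  outer loop
   vertex 3.2 1.8 3.0
   vertex 3.8 1.2 2.8
   vertex 3.8 3.0 0.8
  endloop
 endfacet
 facet normal 0.555 0.657 0.510
  outer loop
   vertex 3.2 1.8 3.0
   vertex 3.8 3.0 0.8
   vertex 1.2 3.8 2.6
  endloop
 endfacet
 facet normal 0.518 0.633 0.575
  outer loop
   vertex 1.0 3.6 3.0
   vertex 3.2 1.8 3.0
   vertex 1.2 3.8 2.6
  endloop
 endfacet
 facet normal 0.275 0.336 0.901
  outer loop
   vertex 1.0 3.6 3.0
   vertex 1.8 0.8 3.8
   vertex 3.2 1.8 3.0
  endloop
 endfacet
 facet normal -0.360 0.160 0.919
  outer loop
   vertex 1.0 3.6 3.0
   vertex 0.8 2.0 3.2
   vertex 1.8 0.8 3.8
  endloop
 endfacet
 facet normal -0.707 0.707 0.000
  outer loop
   vertex 1.0 3.6 3.0
   vertex 1.2 3.8 2.6
   vertex 0.2 2.8 2.2
  endloop
 endfacet
 facet normal -0.777 0.173 0.605
  outer loop
   vertex 1.0 3.6 3.0
   vertex 0.2 2.8 2.2
   vertex 0.8 2.0 3.2
  endloop
 endfacet
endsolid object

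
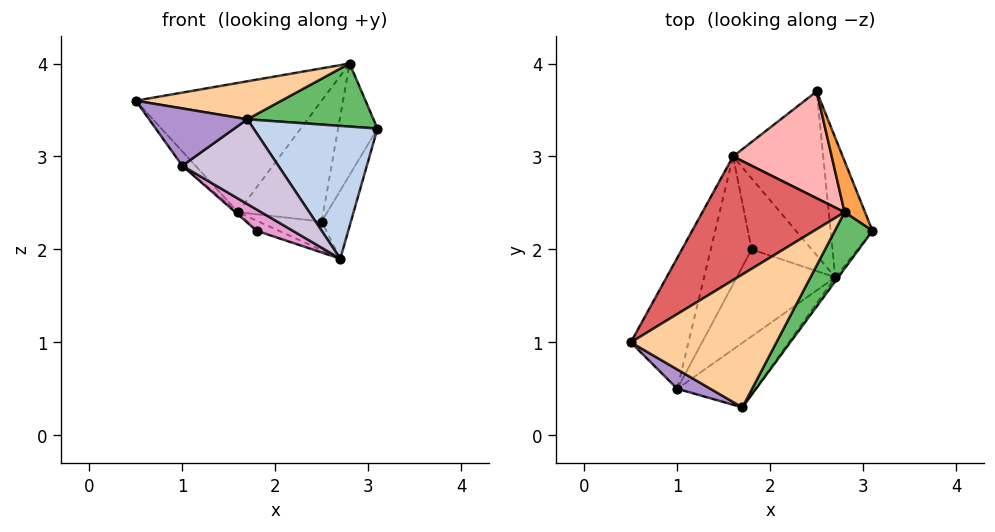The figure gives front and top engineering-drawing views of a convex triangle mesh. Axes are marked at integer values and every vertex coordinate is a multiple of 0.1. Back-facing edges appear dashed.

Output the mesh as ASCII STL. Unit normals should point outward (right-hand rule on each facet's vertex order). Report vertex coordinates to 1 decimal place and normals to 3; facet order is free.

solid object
 facet normal 0.933 0.158 -0.323
  outer loop
   vertex 2.7 1.7 1.9
   vertex 2.5 3.7 2.3
   vertex 3.1 2.2 3.3
  endloop
 endfacet
 facet normal 0.804 -0.594 -0.018
  outer loop
   vertex 1.7 0.3 3.4
   vertex 2.7 1.7 1.9
   vertex 3.1 2.2 3.3
  endloop
 endfacet
 facet normal 0.845 0.487 0.223
  outer loop
   vertex 2.8 2.4 4.0
   vertex 3.1 2.2 3.3
   vertex 2.5 3.7 2.3
  endloop
 endfacet
 facet normal 0.000 -0.275 0.962
  outer loop
   vertex 2.8 2.4 4.0
   vertex 0.5 1.0 3.6
   vertex 1.7 0.3 3.4
  endloop
 endfacet
 facet normal 0.727 -0.512 0.458
  outer loop
   vertex 2.8 2.4 4.0
   vertex 1.7 0.3 3.4
   vertex 3.1 2.2 3.3
  endloop
 endfacet
 facet normal -0.237 0.168 -0.957
  outer loop
   vertex 1.6 3.0 2.4
   vertex 2.5 3.7 2.3
   vertex 2.7 1.7 1.9
  endloop
 endfacet
 facet normal -0.489 0.631 0.603
  outer loop
   vertex 1.6 3.0 2.4
   vertex 0.5 1.0 3.6
   vertex 2.8 2.4 4.0
  endloop
 endfacet
 facet normal -0.454 0.668 0.590
  outer loop
   vertex 1.6 3.0 2.4
   vertex 2.8 2.4 4.0
   vertex 2.5 3.7 2.3
  endloop
 endfacet
 facet normal -0.447 -0.848 0.286
  outer loop
   vertex 1.0 0.5 2.9
   vertex 1.7 0.3 3.4
   vertex 0.5 1.0 3.6
  endloop
 endfacet
 facet normal 0.201 -0.779 -0.593
  outer loop
   vertex 1.0 0.5 2.9
   vertex 2.7 1.7 1.9
   vertex 1.7 0.3 3.4
  endloop
 endfacet
 facet normal -0.789 0.067 -0.611
  outer loop
   vertex 1.0 0.5 2.9
   vertex 0.5 1.0 3.6
   vertex 1.6 3.0 2.4
  endloop
 endfacet
 facet normal -0.272 0.136 -0.953
  outer loop
   vertex 1.8 2.0 2.2
   vertex 1.6 3.0 2.4
   vertex 2.7 1.7 1.9
  endloop
 endfacet
 facet normal -0.374 -0.221 -0.901
  outer loop
   vertex 1.8 2.0 2.2
   vertex 2.7 1.7 1.9
   vertex 1.0 0.5 2.9
  endloop
 endfacet
 facet normal -0.673 0.013 -0.740
  outer loop
   vertex 1.8 2.0 2.2
   vertex 1.0 0.5 2.9
   vertex 1.6 3.0 2.4
  endloop
 endfacet
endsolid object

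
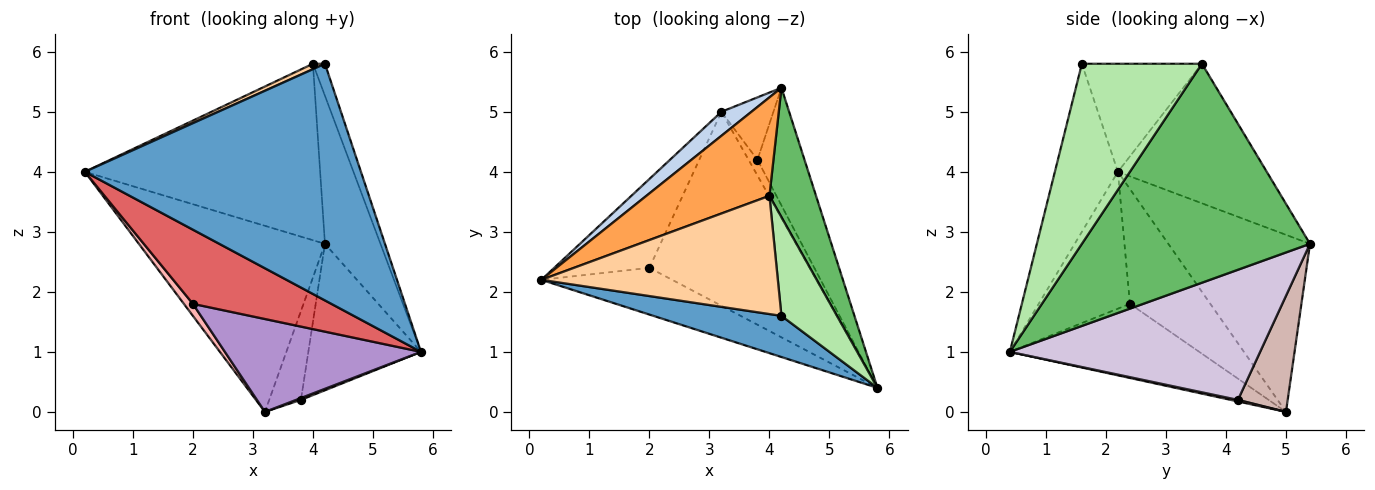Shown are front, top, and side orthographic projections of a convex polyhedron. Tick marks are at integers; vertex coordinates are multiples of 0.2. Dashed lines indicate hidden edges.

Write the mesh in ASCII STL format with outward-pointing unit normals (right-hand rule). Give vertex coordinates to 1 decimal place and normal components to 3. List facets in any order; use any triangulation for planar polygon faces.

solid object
 facet normal -0.219 -0.961 0.167
  outer loop
   vertex 4.2 1.6 5.8
   vertex 0.2 2.2 4.0
   vertex 5.8 0.4 1.0
  endloop
 endfacet
 facet normal -0.603 0.792 0.102
  outer loop
   vertex 3.2 5.0 0.0
   vertex 0.2 2.2 4.0
   vertex 4.2 5.4 2.8
  endloop
 endfacet
 facet normal -0.484 0.764 0.426
  outer loop
   vertex 4.0 3.6 5.8
   vertex 4.2 5.4 2.8
   vertex 0.2 2.2 4.0
  endloop
 endfacet
 facet normal -0.415 -0.042 0.909
  outer loop
   vertex 4.0 3.6 5.8
   vertex 0.2 2.2 4.0
   vertex 4.2 1.6 5.8
  endloop
 endfacet
 facet normal 0.952 0.232 0.202
  outer loop
   vertex 4.0 3.6 5.8
   vertex 5.8 0.4 1.0
   vertex 4.2 5.4 2.8
  endloop
 endfacet
 facet normal 0.951 0.095 0.293
  outer loop
   vertex 4.0 3.6 5.8
   vertex 4.2 1.6 5.8
   vertex 5.8 0.4 1.0
  endloop
 endfacet
 facet normal -0.487 -0.739 -0.466
  outer loop
   vertex 2.0 2.4 1.8
   vertex 5.8 0.4 1.0
   vertex 0.2 2.2 4.0
  endloop
 endfacet
 facet normal -0.767 -0.086 -0.636
  outer loop
   vertex 2.0 2.4 1.8
   vertex 0.2 2.2 4.0
   vertex 3.2 5.0 0.0
  endloop
 endfacet
 facet normal -0.385 -0.399 -0.832
  outer loop
   vertex 2.0 2.4 1.8
   vertex 3.2 5.0 0.0
   vertex 5.8 0.4 1.0
  endloop
 endfacet
 facet normal 0.866 0.390 -0.313
  outer loop
   vertex 3.8 4.2 0.2
   vertex 4.2 5.4 2.8
   vertex 5.8 0.4 1.0
  endloop
 endfacet
 facet normal 0.173 -0.115 -0.978
  outer loop
   vertex 3.8 4.2 0.2
   vertex 5.8 0.4 1.0
   vertex 3.2 5.0 0.0
  endloop
 endfacet
 facet normal 0.789 0.503 -0.354
  outer loop
   vertex 3.8 4.2 0.2
   vertex 3.2 5.0 0.0
   vertex 4.2 5.4 2.8
  endloop
 endfacet
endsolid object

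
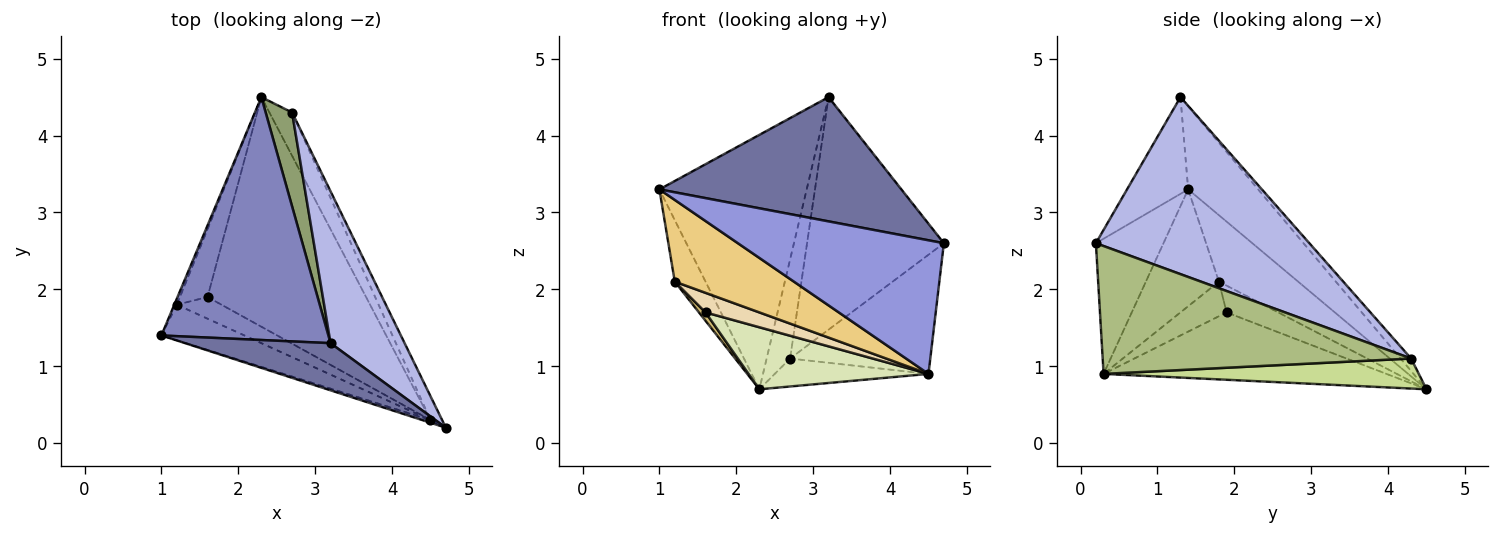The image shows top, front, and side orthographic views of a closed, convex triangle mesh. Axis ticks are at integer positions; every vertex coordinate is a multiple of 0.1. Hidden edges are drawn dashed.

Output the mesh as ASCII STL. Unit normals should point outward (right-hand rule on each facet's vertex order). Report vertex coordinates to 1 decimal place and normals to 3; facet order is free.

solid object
 facet normal -0.230 -0.910 0.345
  outer loop
   vertex 3.2 1.3 4.5
   vertex 1.0 1.4 3.3
   vertex 4.7 0.2 2.6
  endloop
 endfacet
 facet normal -0.325 0.684 0.653
  outer loop
   vertex 3.2 1.3 4.5
   vertex 2.3 4.5 0.7
   vertex 1.0 1.4 3.3
  endloop
 endfacet
 facet normal -0.312 -0.950 -0.019
  outer loop
   vertex 4.5 0.3 0.9
   vertex 4.7 0.2 2.6
   vertex 1.0 1.4 3.3
  endloop
 endfacet
 facet normal 0.794 0.509 0.332
  outer loop
   vertex 2.7 4.3 1.1
   vertex 3.2 1.3 4.5
   vertex 4.7 0.2 2.6
  endloop
 endfacet
 facet normal -0.309 0.690 0.654
  outer loop
   vertex 2.7 4.3 1.1
   vertex 2.3 4.5 0.7
   vertex 3.2 1.3 4.5
  endloop
 endfacet
 facet normal 0.907 0.412 -0.082
  outer loop
   vertex 2.7 4.3 1.1
   vertex 4.7 0.2 2.6
   vertex 4.5 0.3 0.9
  endloop
 endfacet
 facet normal 0.743 0.363 -0.562
  outer loop
   vertex 2.7 4.3 1.1
   vertex 4.5 0.3 0.9
   vertex 2.3 4.5 0.7
  endloop
 endfacet
 facet normal -0.380 -0.241 -0.893
  outer loop
   vertex 1.6 1.9 1.7
   vertex 2.3 4.5 0.7
   vertex 4.5 0.3 0.9
  endloop
 endfacet
 facet normal -0.932 0.362 -0.035
  outer loop
   vertex 1.2 1.8 2.1
   vertex 1.0 1.4 3.3
   vertex 2.3 4.5 0.7
  endloop
 endfacet
 facet normal -0.693 -0.088 -0.715
  outer loop
   vertex 1.2 1.8 2.1
   vertex 2.3 4.5 0.7
   vertex 1.6 1.9 1.7
  endloop
 endfacet
 facet normal -0.490 -0.799 -0.348
  outer loop
   vertex 1.2 1.8 2.1
   vertex 4.5 0.3 0.9
   vertex 1.0 1.4 3.3
  endloop
 endfacet
 facet normal -0.498 -0.581 -0.643
  outer loop
   vertex 1.2 1.8 2.1
   vertex 1.6 1.9 1.7
   vertex 4.5 0.3 0.9
  endloop
 endfacet
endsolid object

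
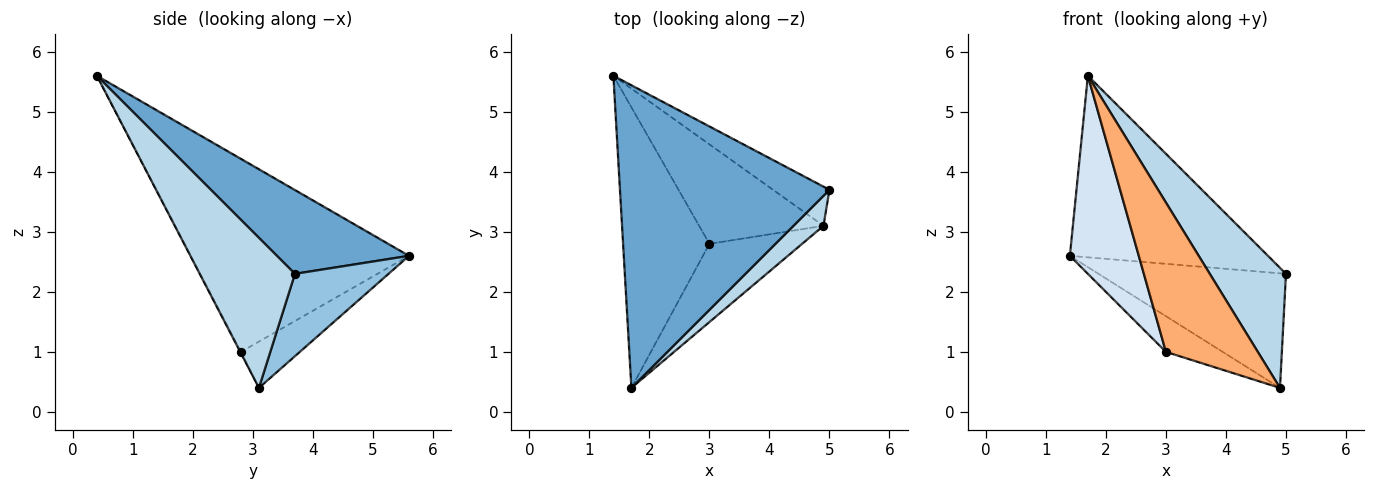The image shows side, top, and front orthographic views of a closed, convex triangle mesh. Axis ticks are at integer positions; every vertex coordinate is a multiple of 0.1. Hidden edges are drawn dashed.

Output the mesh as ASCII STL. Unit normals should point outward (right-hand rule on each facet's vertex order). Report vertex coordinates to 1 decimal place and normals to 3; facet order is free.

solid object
 facet normal 0.324 0.487 0.811
  outer loop
   vertex 1.7 0.4 5.6
   vertex 5.0 3.7 2.3
   vertex 1.4 5.6 2.6
  endloop
 endfacet
 facet normal 0.427 0.856 -0.293
  outer loop
   vertex 4.9 3.1 0.4
   vertex 1.4 5.6 2.6
   vertex 5.0 3.7 2.3
  endloop
 endfacet
 facet normal 0.772 -0.617 0.154
  outer loop
   vertex 4.9 3.1 0.4
   vertex 5.0 3.7 2.3
   vertex 1.7 0.4 5.6
  endloop
 endfacet
 facet normal -0.877 -0.277 -0.392
  outer loop
   vertex 3.0 2.8 1.0
   vertex 1.7 0.4 5.6
   vertex 1.4 5.6 2.6
  endloop
 endfacet
 facet normal -0.331 0.319 -0.888
  outer loop
   vertex 3.0 2.8 1.0
   vertex 1.4 5.6 2.6
   vertex 4.9 3.1 0.4
  endloop
 endfacet
 facet normal -0.007 -0.886 -0.464
  outer loop
   vertex 3.0 2.8 1.0
   vertex 4.9 3.1 0.4
   vertex 1.7 0.4 5.6
  endloop
 endfacet
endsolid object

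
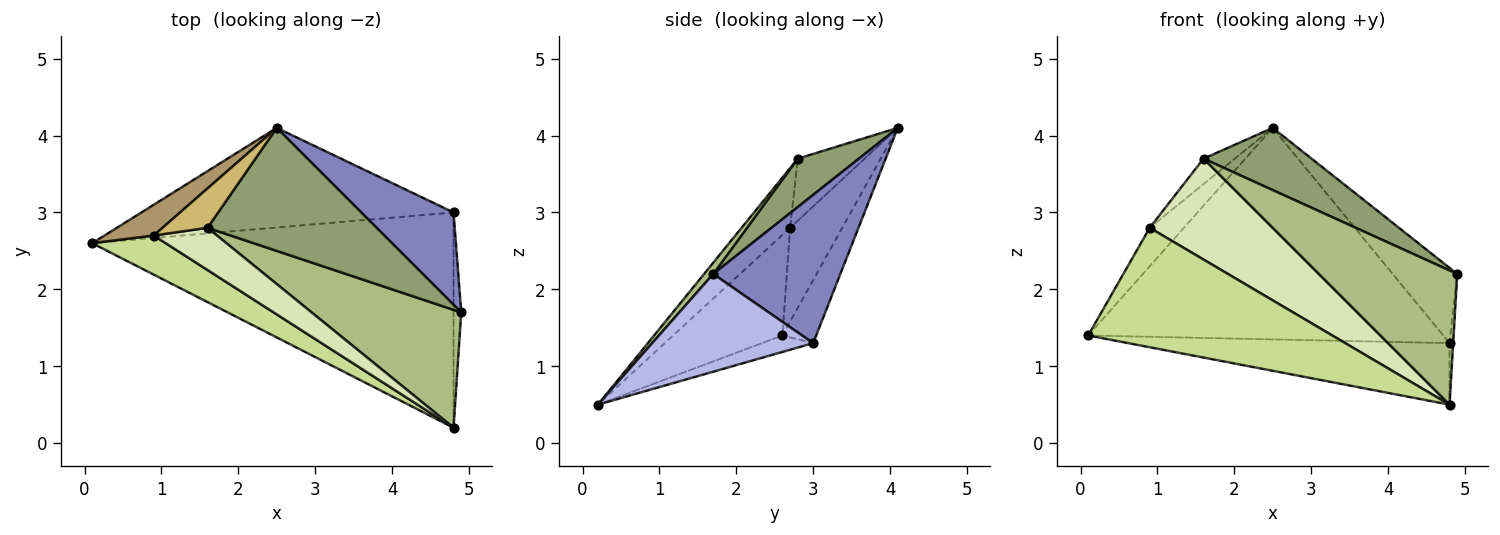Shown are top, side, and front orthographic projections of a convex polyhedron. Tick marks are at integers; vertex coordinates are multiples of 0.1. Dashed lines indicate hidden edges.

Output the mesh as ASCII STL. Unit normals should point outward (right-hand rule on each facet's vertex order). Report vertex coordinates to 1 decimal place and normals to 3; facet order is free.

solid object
 facet normal -0.086 0.901 -0.425
  outer loop
   vertex 4.8 3.0 1.3
   vertex 0.1 2.6 1.4
   vertex 2.5 4.1 4.1
  endloop
 endfacet
 facet normal 0.780 0.396 0.485
  outer loop
   vertex 4.8 3.0 1.3
   vertex 2.5 4.1 4.1
   vertex 4.9 1.7 2.2
  endloop
 endfacet
 facet normal -0.044 0.274 -0.961
  outer loop
   vertex 4.8 3.0 1.3
   vertex 4.8 0.2 0.5
   vertex 0.1 2.6 1.4
  endloop
 endfacet
 facet normal 0.997 0.022 -0.078
  outer loop
   vertex 4.8 3.0 1.3
   vertex 4.9 1.7 2.2
   vertex 4.8 0.2 0.5
  endloop
 endfacet
 facet normal 0.247 -0.437 0.865
  outer loop
   vertex 1.6 2.8 3.7
   vertex 4.9 1.7 2.2
   vertex 2.5 4.1 4.1
  endloop
 endfacet
 facet normal 0.050 -0.750 0.659
  outer loop
   vertex 1.6 2.8 3.7
   vertex 4.8 0.2 0.5
   vertex 4.9 1.7 2.2
  endloop
 endfacet
 facet normal -0.392 -0.874 0.286
  outer loop
   vertex 0.9 2.7 2.8
   vertex 0.1 2.6 1.4
   vertex 4.8 0.2 0.5
  endloop
 endfacet
 facet normal -0.342 -0.867 0.362
  outer loop
   vertex 0.9 2.7 2.8
   vertex 4.8 0.2 0.5
   vertex 1.6 2.8 3.7
  endloop
 endfacet
 facet normal -0.766 0.502 0.402
  outer loop
   vertex 0.9 2.7 2.8
   vertex 2.5 4.1 4.1
   vertex 0.1 2.6 1.4
  endloop
 endfacet
 facet normal -0.757 0.355 0.549
  outer loop
   vertex 0.9 2.7 2.8
   vertex 1.6 2.8 3.7
   vertex 2.5 4.1 4.1
  endloop
 endfacet
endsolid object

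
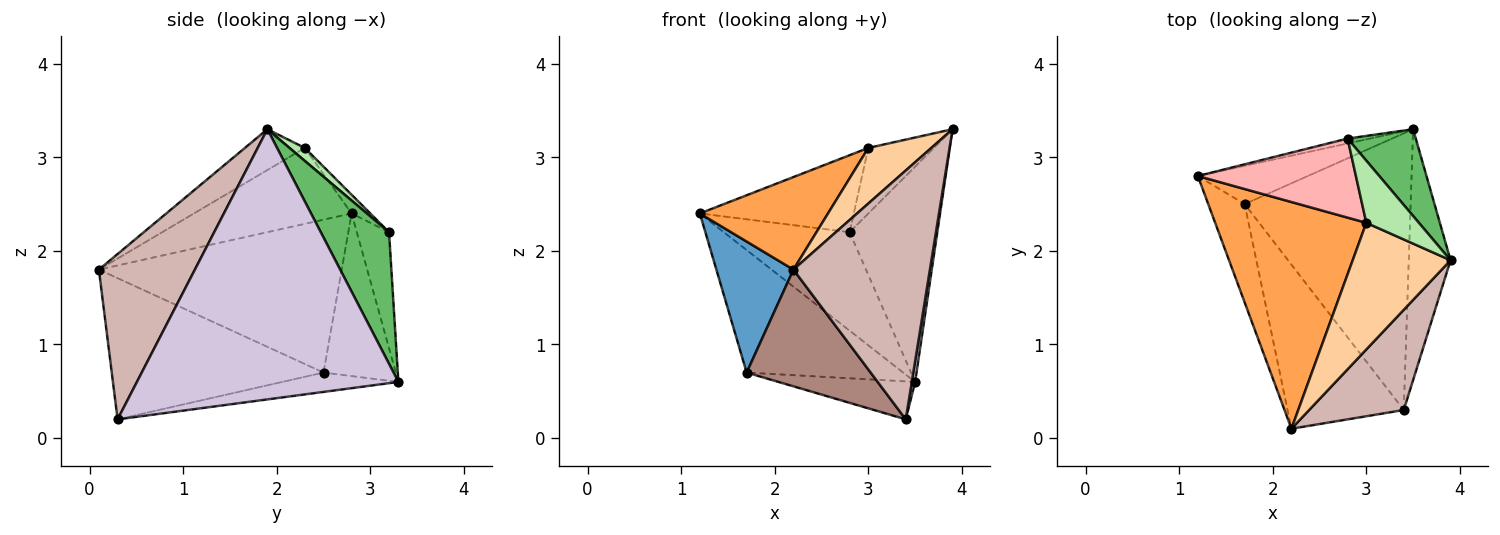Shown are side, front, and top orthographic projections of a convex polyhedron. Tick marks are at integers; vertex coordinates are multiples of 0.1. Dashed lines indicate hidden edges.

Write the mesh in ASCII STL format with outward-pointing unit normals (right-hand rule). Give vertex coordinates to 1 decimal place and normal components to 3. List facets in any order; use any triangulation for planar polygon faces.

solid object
 facet normal -0.929 -0.295 -0.221
  outer loop
   vertex 1.7 2.5 0.7
   vertex 2.2 0.1 1.8
   vertex 1.2 2.8 2.4
  endloop
 endfacet
 facet normal -0.403 0.873 -0.273
  outer loop
   vertex 1.7 2.5 0.7
   vertex 1.2 2.8 2.4
   vertex 3.5 3.3 0.6
  endloop
 endfacet
 facet normal -0.422 -0.343 0.839
  outer loop
   vertex 3.0 2.3 3.1
   vertex 1.2 2.8 2.4
   vertex 2.2 0.1 1.8
  endloop
 endfacet
 facet normal -0.357 -0.376 0.855
  outer loop
   vertex 3.0 2.3 3.1
   vertex 2.2 0.1 1.8
   vertex 3.9 1.9 3.3
  endloop
 endfacet
 facet normal 0.585 0.752 0.303
  outer loop
   vertex 2.8 3.2 2.2
   vertex 3.9 1.9 3.3
   vertex 3.5 3.3 0.6
  endloop
 endfacet
 facet normal 0.167 0.715 0.678
  outer loop
   vertex 2.8 3.2 2.2
   vertex 3.0 2.3 3.1
   vertex 3.9 1.9 3.3
  endloop
 endfacet
 facet normal -0.248 0.968 -0.048
  outer loop
   vertex 2.8 3.2 2.2
   vertex 3.5 3.3 0.6
   vertex 1.2 2.8 2.4
  endloop
 endfacet
 facet normal -0.085 0.695 0.714
  outer loop
   vertex 2.8 3.2 2.2
   vertex 1.2 2.8 2.4
   vertex 3.0 2.3 3.1
  endloop
 endfacet
 facet normal -0.115 0.135 -0.984
  outer loop
   vertex 3.4 0.3 0.2
   vertex 1.7 2.5 0.7
   vertex 3.5 3.3 0.6
  endloop
 endfacet
 facet normal 0.988 -0.013 -0.153
  outer loop
   vertex 3.4 0.3 0.2
   vertex 3.5 3.3 0.6
   vertex 3.9 1.9 3.3
  endloop
 endfacet
 facet normal -0.703 -0.412 -0.579
  outer loop
   vertex 3.4 0.3 0.2
   vertex 2.2 0.1 1.8
   vertex 1.7 2.5 0.7
  endloop
 endfacet
 facet normal 0.547 -0.777 0.313
  outer loop
   vertex 3.4 0.3 0.2
   vertex 3.9 1.9 3.3
   vertex 2.2 0.1 1.8
  endloop
 endfacet
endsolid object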